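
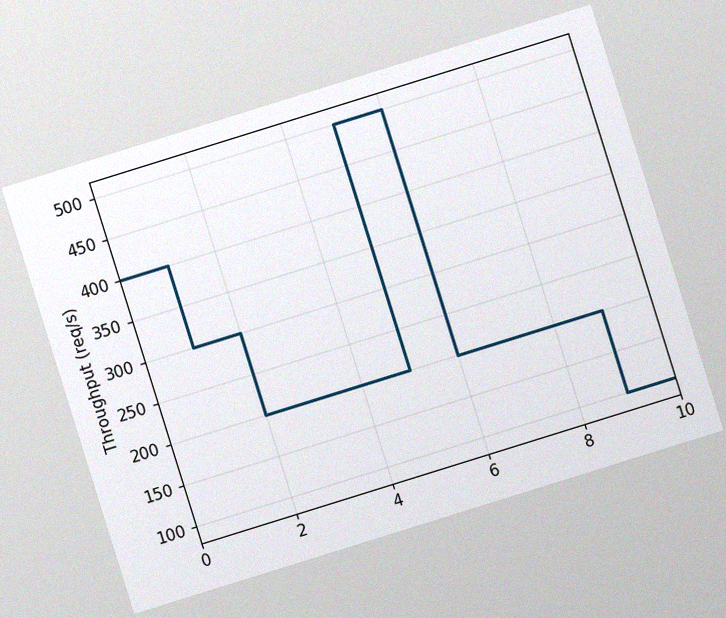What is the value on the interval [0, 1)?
400req/s

The chart is tilted about 17° counter-clockwise, with some photo noise. On [0, 1) the step sits at 400req/s.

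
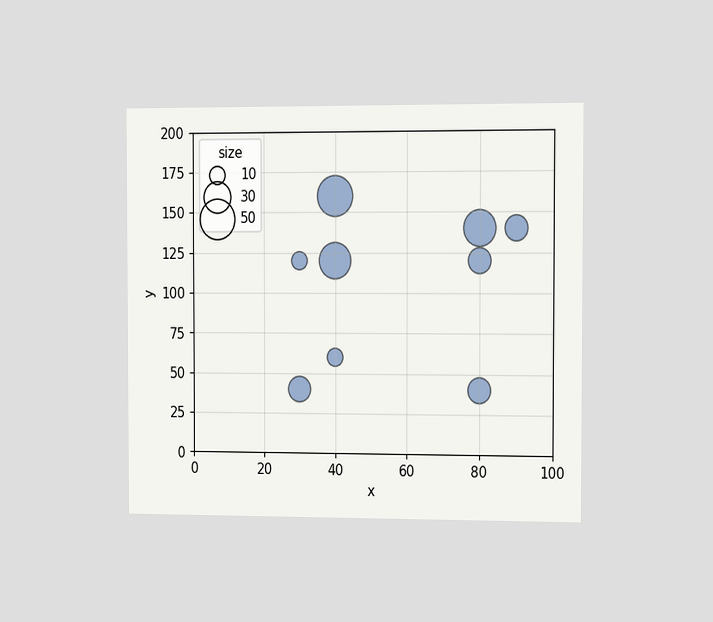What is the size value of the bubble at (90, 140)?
The chart is viewed slightly from the right. Matching the bubble at (90, 140) against the size legend gives 20.

20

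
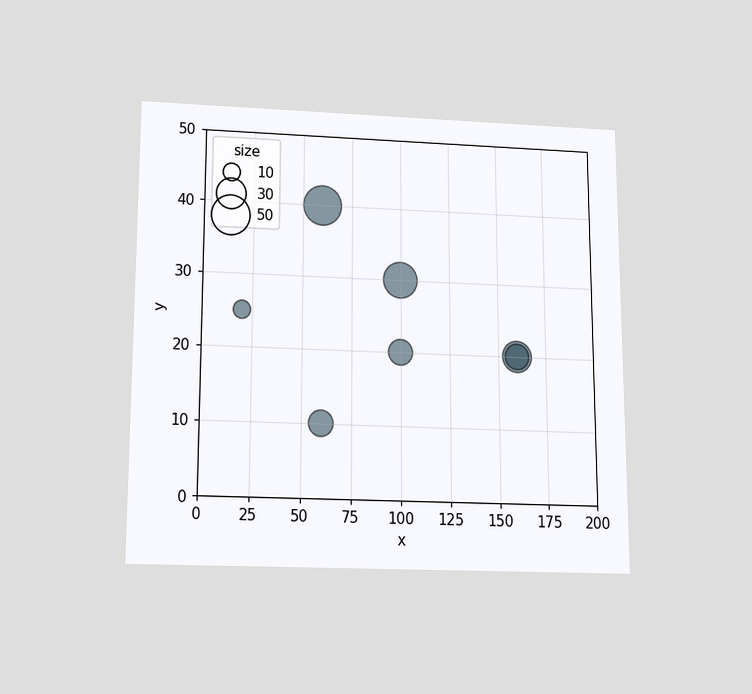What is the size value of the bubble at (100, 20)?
20

The chart is viewed slightly from below. Matching the bubble at (100, 20) against the size legend gives 20.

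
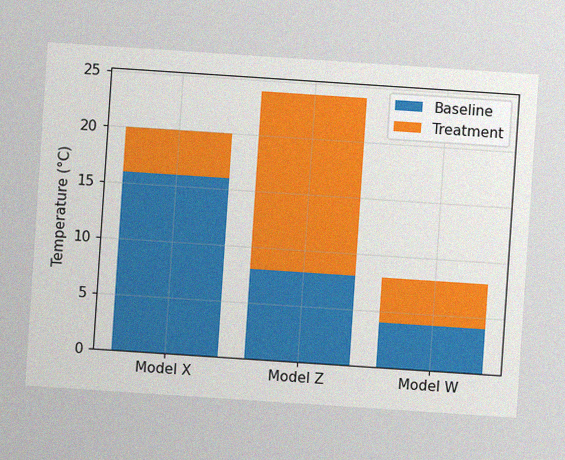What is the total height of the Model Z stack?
24°C

The chart is tilted about 4° clockwise, with some photo noise. The Model Z stack's top reaches 24°C on the y-axis.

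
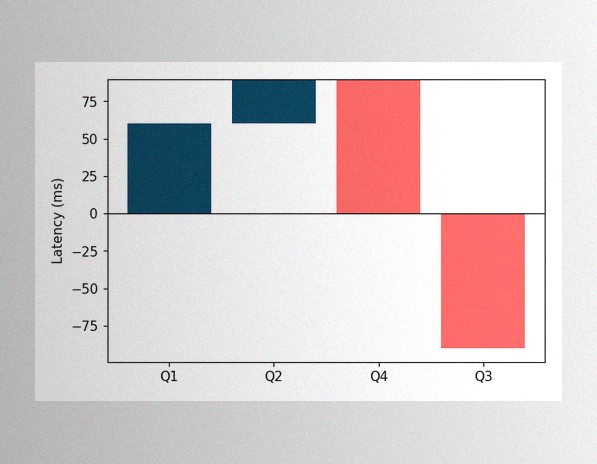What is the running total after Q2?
The image has some photo noise and uneven lighting. After Q2 the running total reaches 90ms.

90ms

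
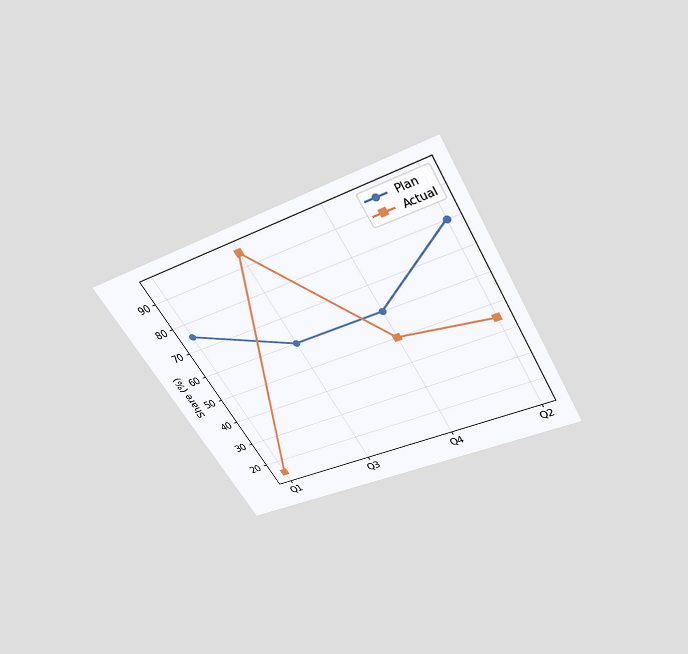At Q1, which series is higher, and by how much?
Plan, by 60%

The chart is tilted about 30° counter-clockwise and viewed slightly from above. At Q1, Plan sits above the other line by 60%.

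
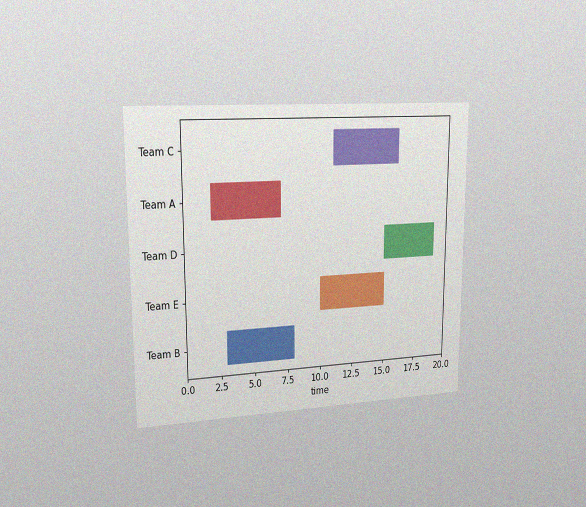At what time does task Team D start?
15

The chart is viewed slightly from the left, with some photo noise. The Team D bar begins at t=15.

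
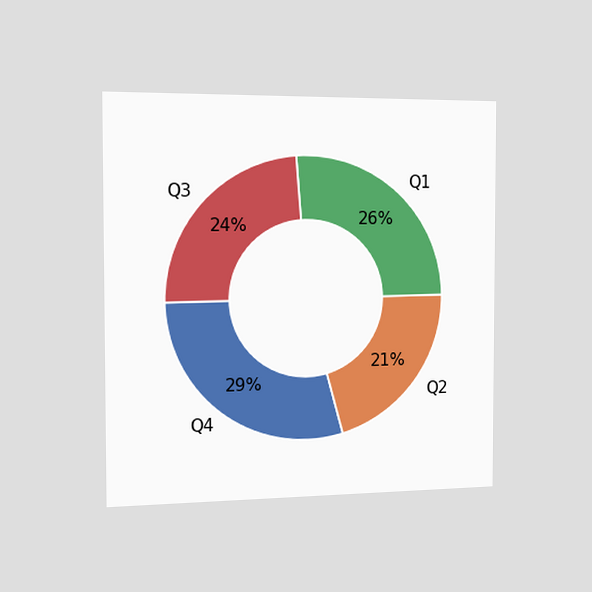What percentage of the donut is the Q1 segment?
26%

The chart is viewed slightly from the left. The Q1 segment takes up 26% of the ring.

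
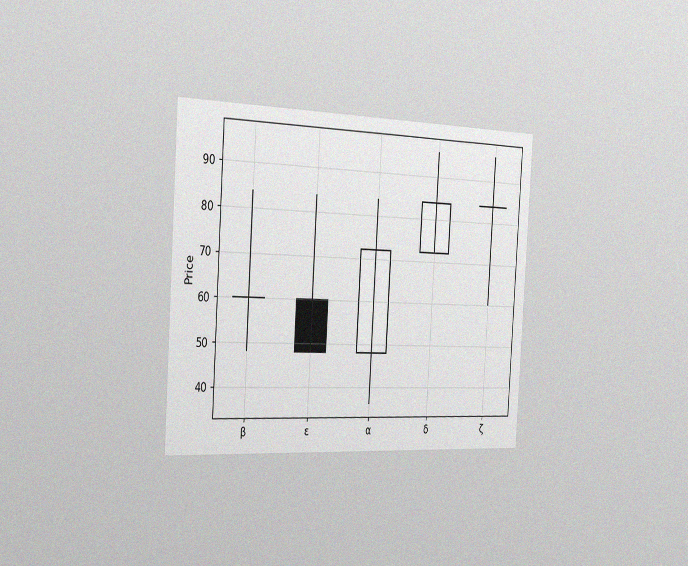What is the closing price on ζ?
84

The chart is tilted about 4° clockwise and viewed slightly from the left, with some photo noise. The ζ candle closes at 84.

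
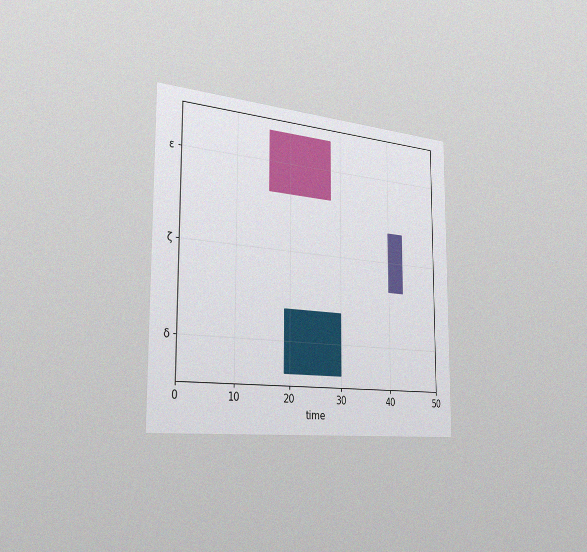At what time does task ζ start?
40

The chart is viewed slightly from the left, with some photo noise. The ζ bar begins at t=40.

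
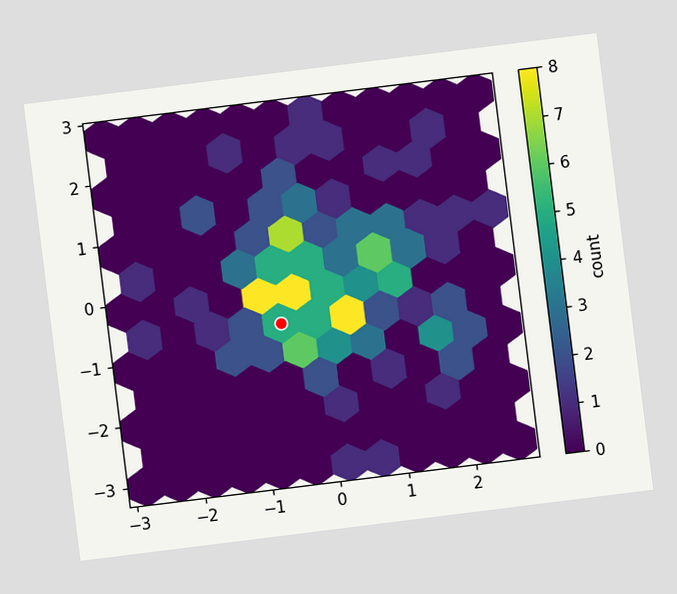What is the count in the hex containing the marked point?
5

The chart is tilted about 7° counter-clockwise. The marked hex reads 5 on the colorbar.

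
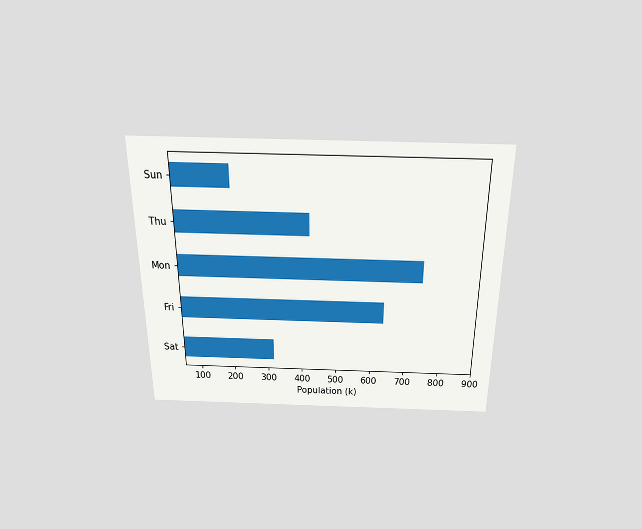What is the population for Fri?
636k

The chart is viewed slightly from above. Reading along the chart's x-axis, the Fri bar reaches 636k.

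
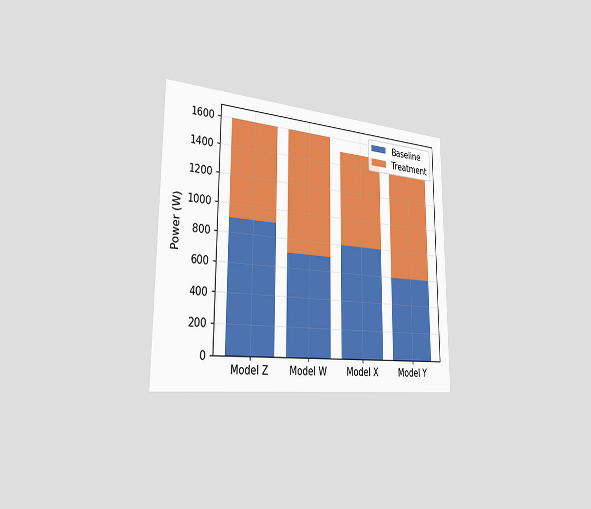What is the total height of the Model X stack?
The chart is viewed slightly from the left. The Model X stack's top reaches 1500W on the y-axis.

1500W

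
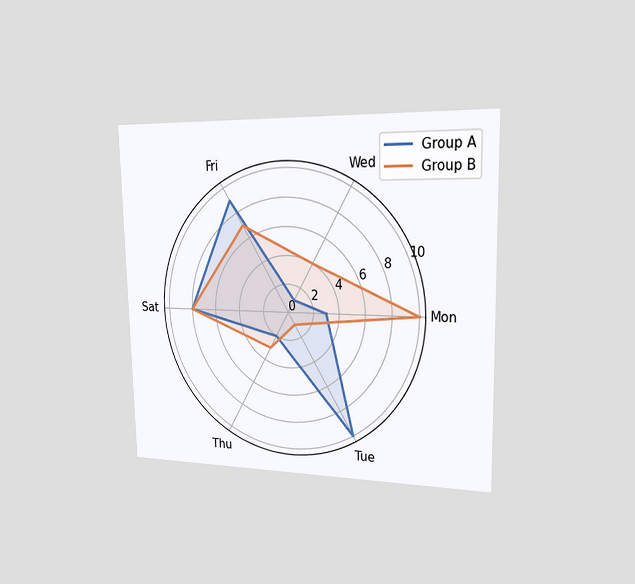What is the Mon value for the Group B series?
10

The chart is viewed slightly from the right. On the Mon axis, Group B reaches 10.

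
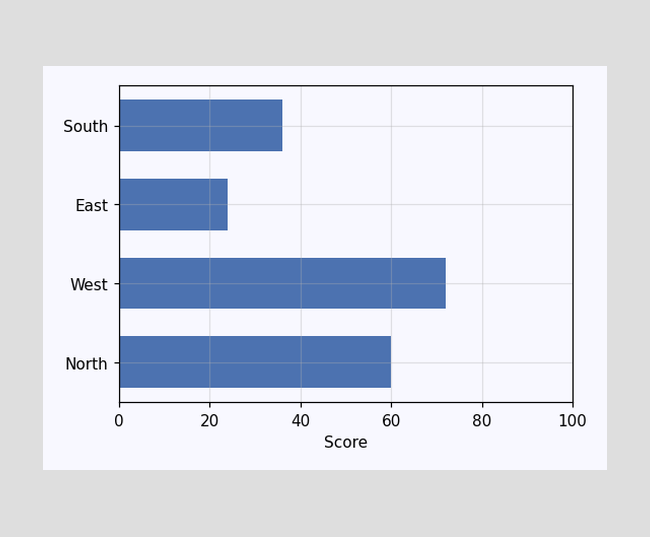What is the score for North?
60

Reading along the chart's x-axis, the North bar reaches 60.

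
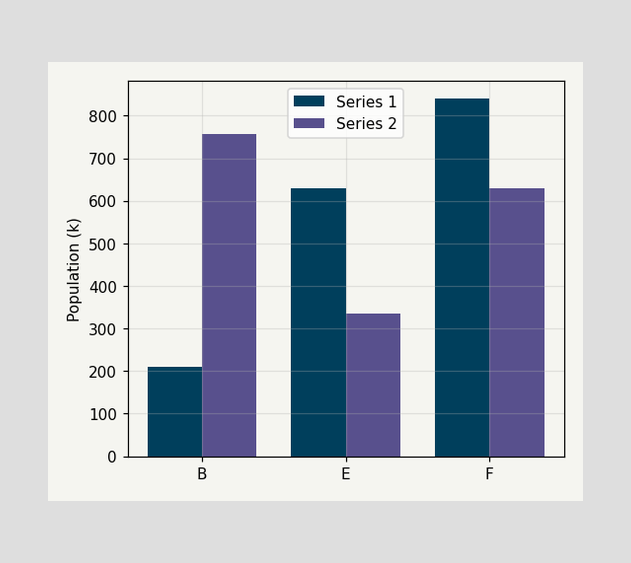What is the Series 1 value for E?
630k

The Series 1 bar at E reaches 630k on the y-axis.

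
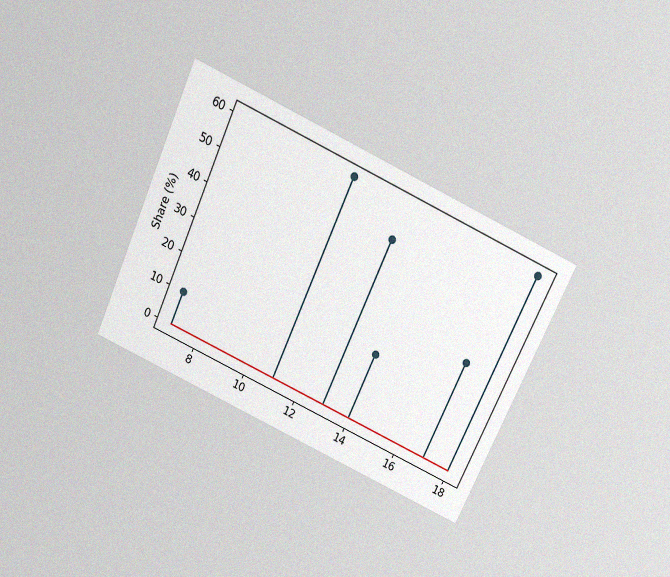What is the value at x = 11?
The chart is tilted about 24° clockwise and viewed slightly from above, with some photo noise. The stem at x=11 reaches 60%.

60%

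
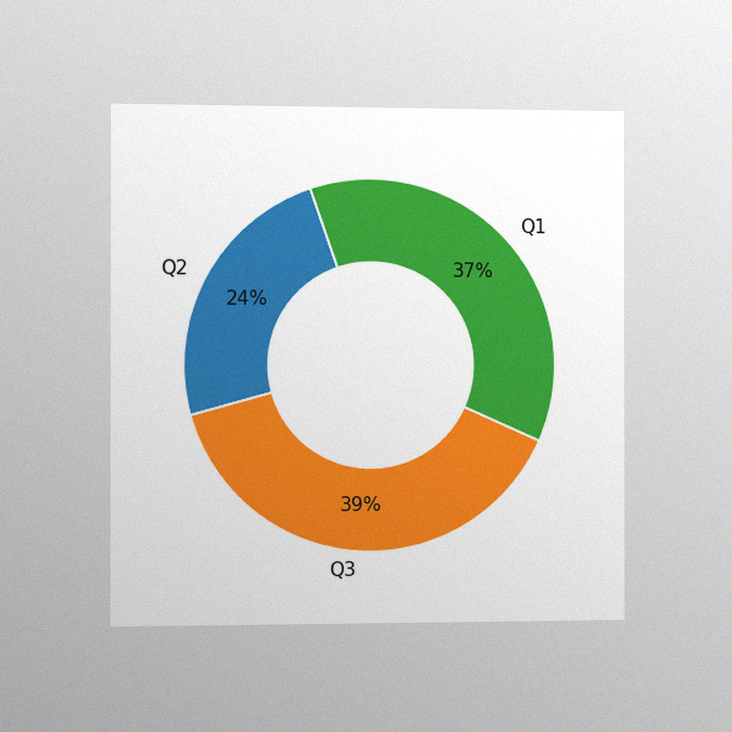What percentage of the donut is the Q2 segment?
24%

The chart is viewed slightly from the left, with some photo noise. The Q2 segment takes up 24% of the ring.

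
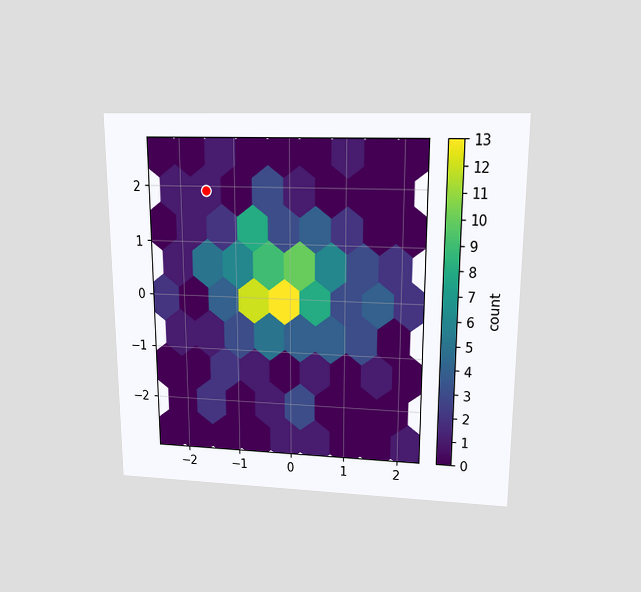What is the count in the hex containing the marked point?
The chart is viewed at a slight angle. The marked hex reads 1 on the colorbar.

1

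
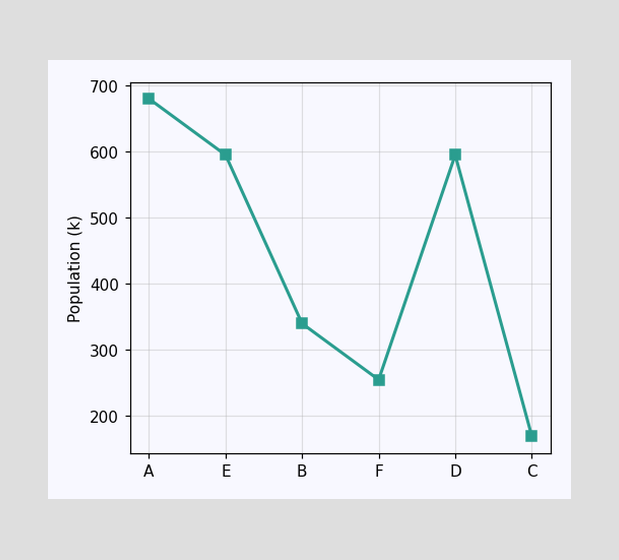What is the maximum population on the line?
The highest point is at A, and reading across to the y-axis gives 680k.

680k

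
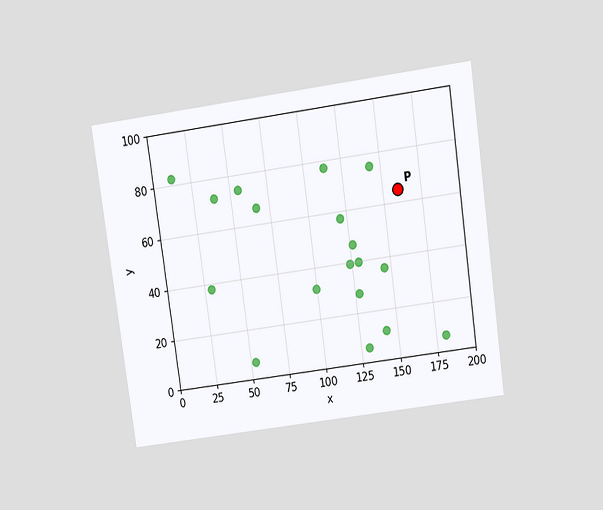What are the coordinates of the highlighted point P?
(160, 65)

The chart is tilted about 8° counter-clockwise and viewed slightly from above. Following the gridlines from P to each axis, P sits at (160, 65).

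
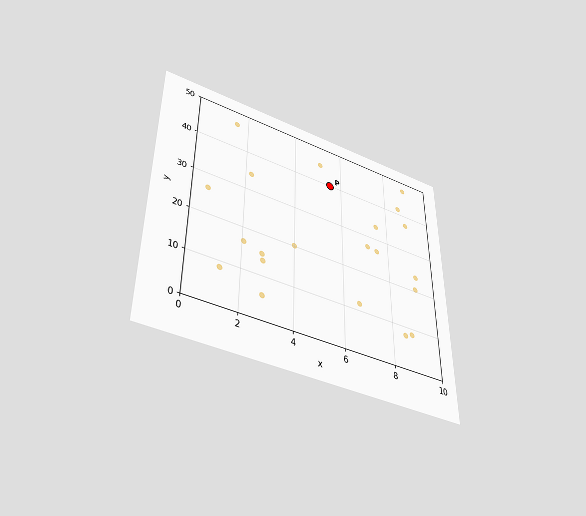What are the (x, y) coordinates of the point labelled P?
The chart is viewed slightly from below. Following the gridlines from P to each axis, P sits at (5.5, 40).

(5.5, 40)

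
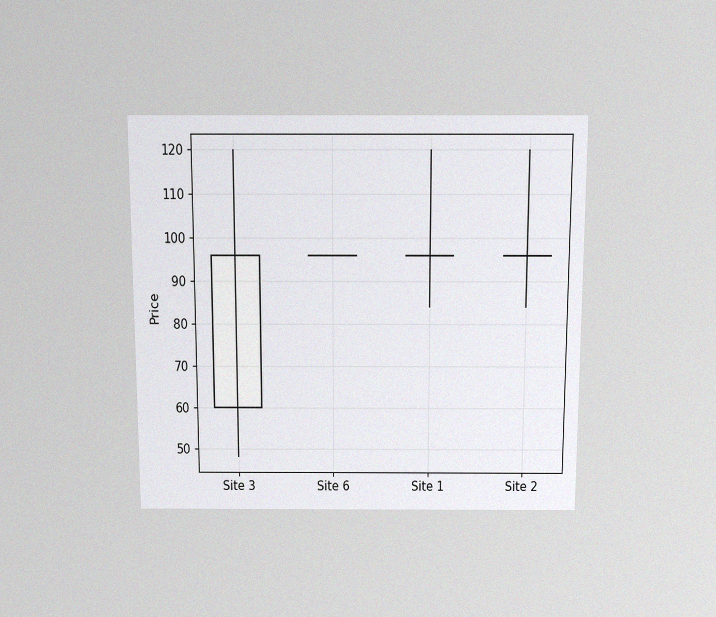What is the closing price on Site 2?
The chart is viewed slightly from above, with some photo noise. The Site 2 candle closes at 96.

96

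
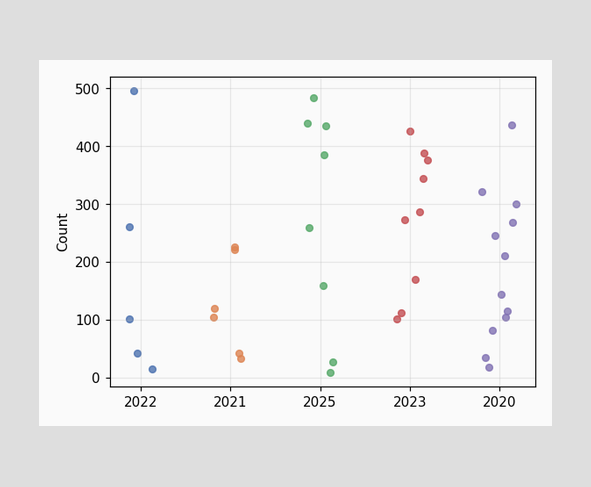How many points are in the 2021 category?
Counting the markers in the 2021 column gives 6.

6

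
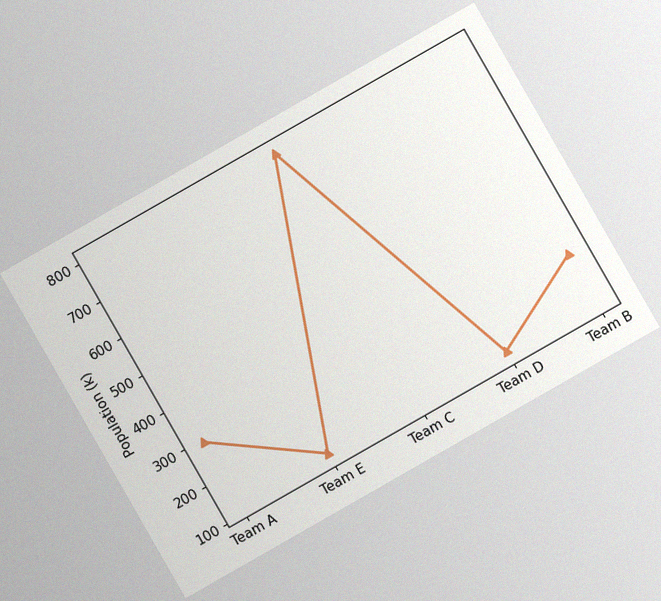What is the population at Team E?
126k

The chart is tilted about 30° counter-clockwise, with some photo noise. At Team E, the line is at 126k.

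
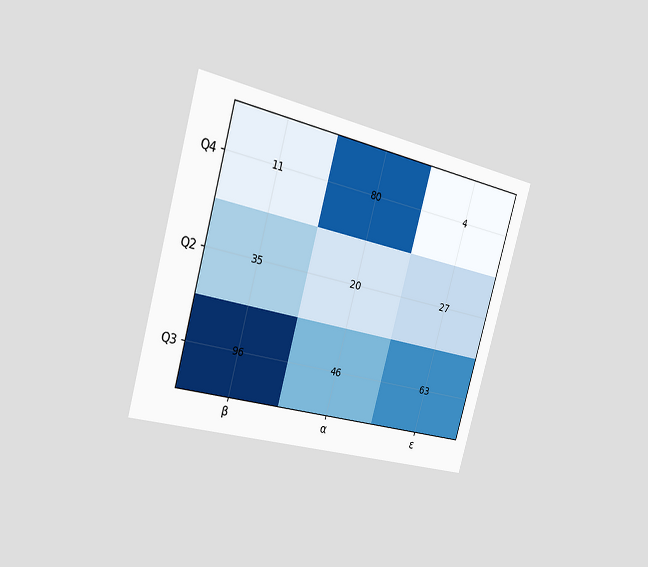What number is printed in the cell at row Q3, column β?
The chart is tilted about 16° clockwise and viewed slightly from the left. The (Q3, β) cell reads 96.

96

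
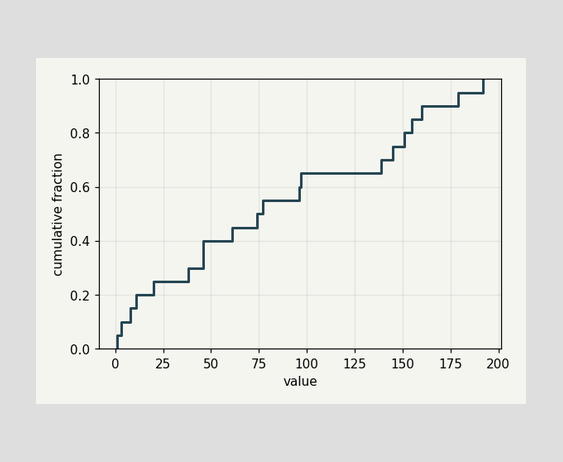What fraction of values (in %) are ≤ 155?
85%

At x=155 the ECDF step is at 85%.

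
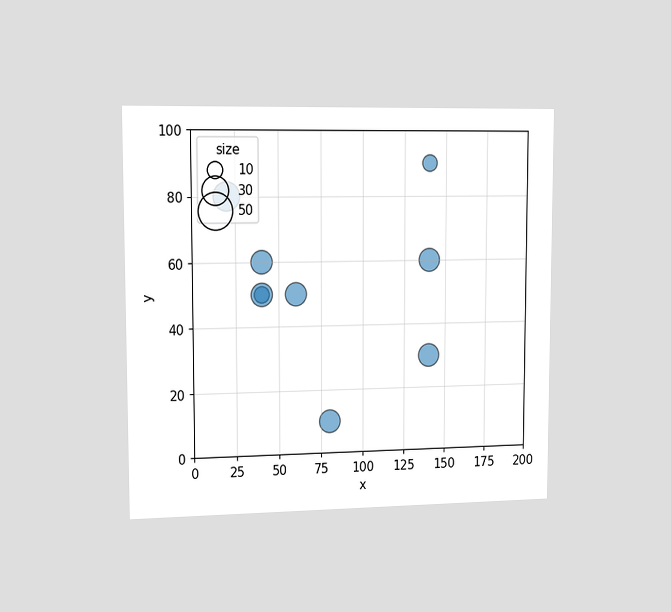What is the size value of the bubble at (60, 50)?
20

The chart is viewed slightly from the left. Matching the bubble at (60, 50) against the size legend gives 20.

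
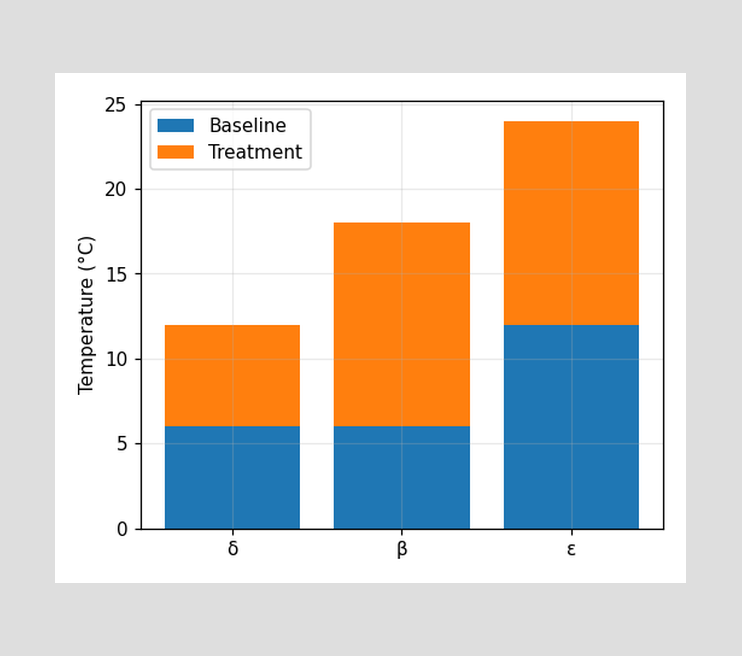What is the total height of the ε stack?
24°C

The ε stack's top reaches 24°C on the y-axis.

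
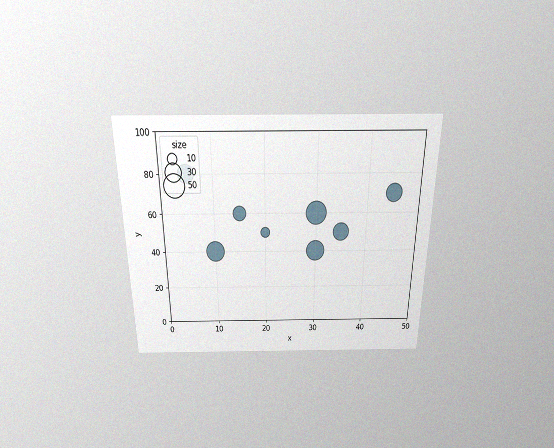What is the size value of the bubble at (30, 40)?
The chart is viewed slightly from above, with some photo noise. Matching the bubble at (30, 40) against the size legend gives 40.

40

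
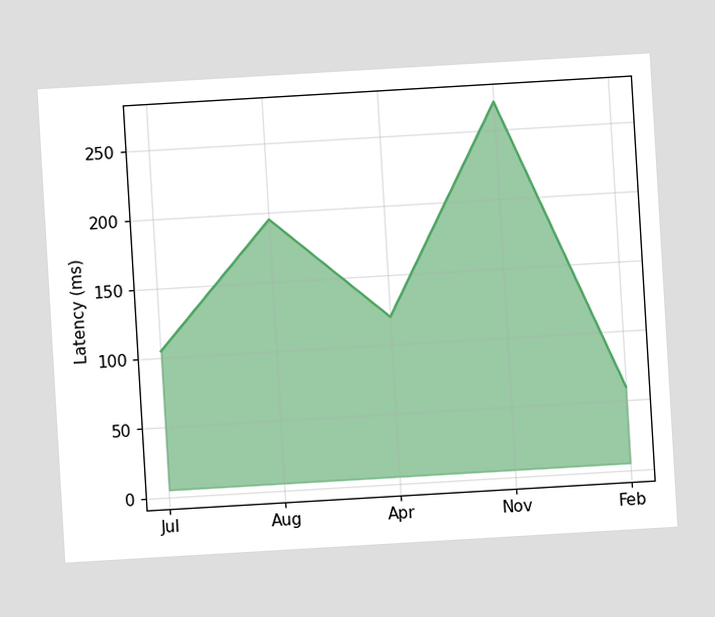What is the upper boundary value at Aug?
195ms

The chart is tilted about 3° counter-clockwise. At Aug the upper boundary is at 195ms.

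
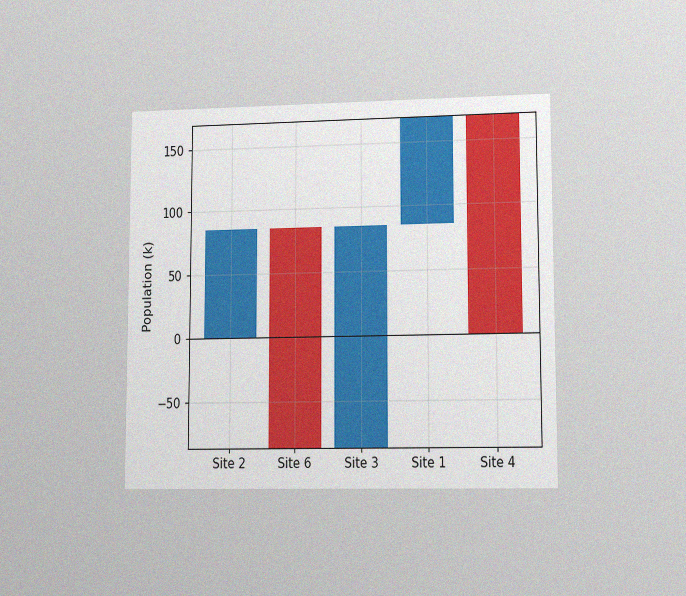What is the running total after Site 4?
The chart is viewed at a slight angle, with some photo noise. After Site 4 the running total reaches 0k.

0k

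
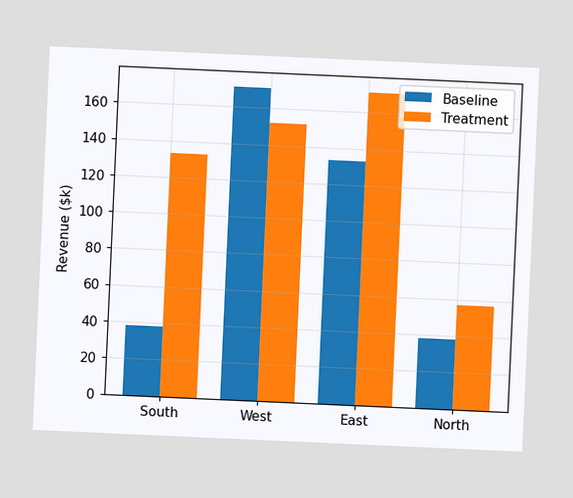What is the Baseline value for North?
The chart is tilted about 3° clockwise. The Baseline bar at North reaches $38k on the y-axis.

$38k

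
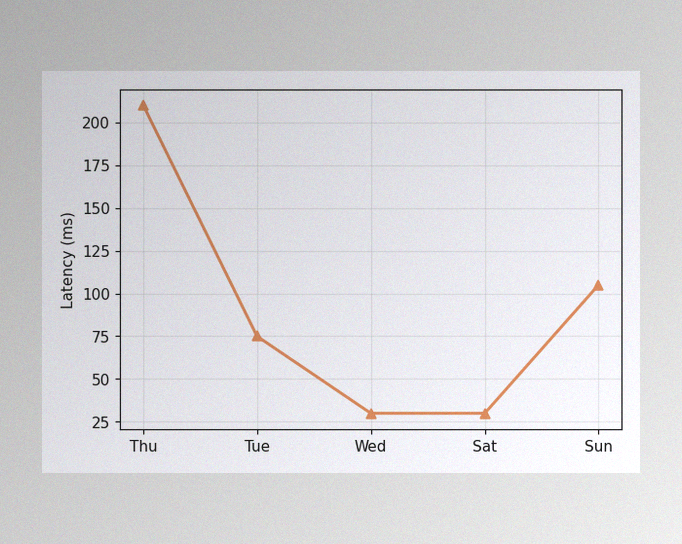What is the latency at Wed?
The image has some photo noise and uneven lighting. At Wed, the line is at 30ms.

30ms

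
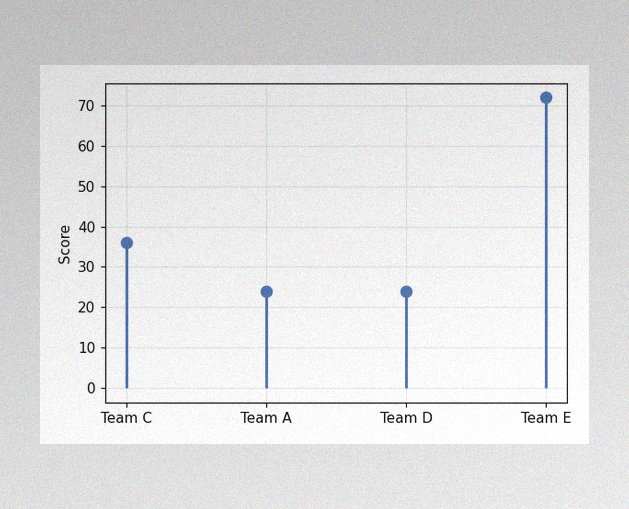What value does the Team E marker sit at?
72

The image has some photo noise and uneven lighting. The Team E marker sits at 72.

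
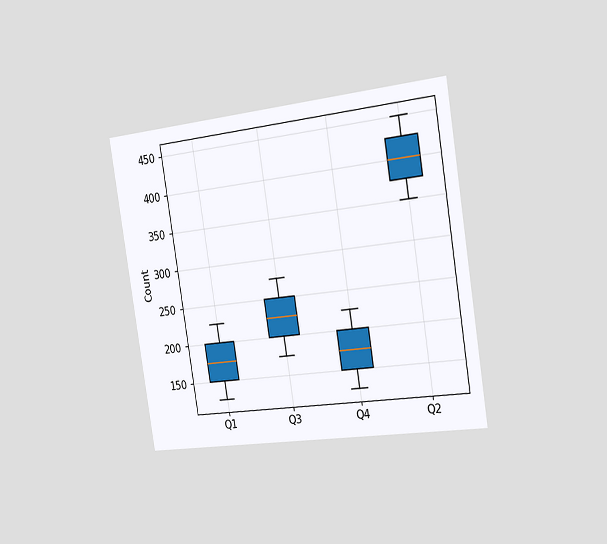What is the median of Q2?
The chart is tilted about 9° counter-clockwise and viewed slightly from the right. The median line in the Q2 box sits at 400.

400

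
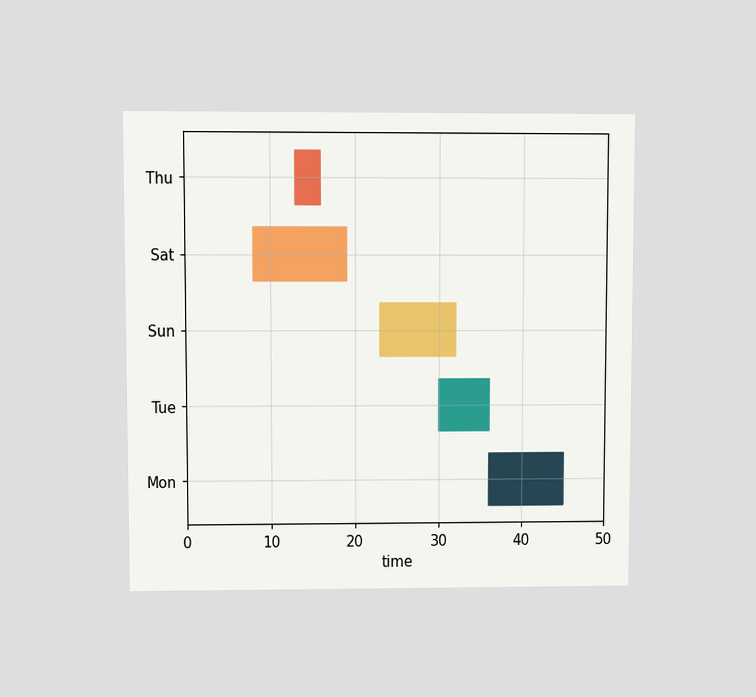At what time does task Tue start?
30

The chart is viewed at a slight angle. The Tue bar begins at t=30.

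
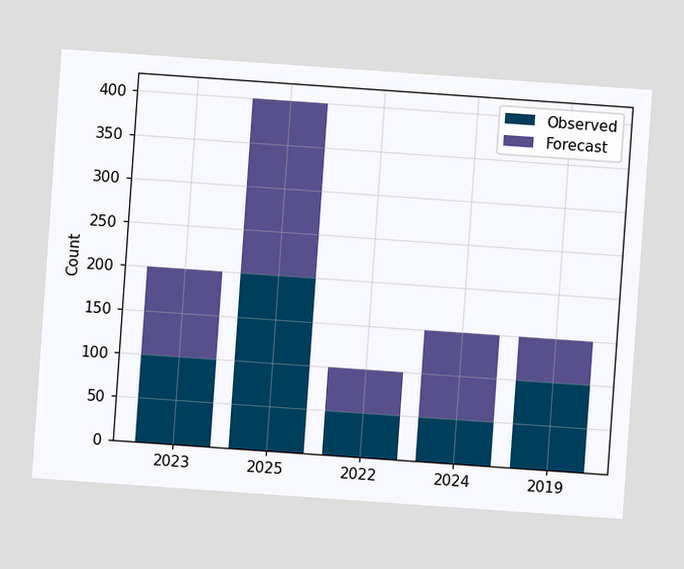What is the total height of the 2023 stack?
The chart is tilted about 4° clockwise. The 2023 stack's top reaches 200 on the y-axis.

200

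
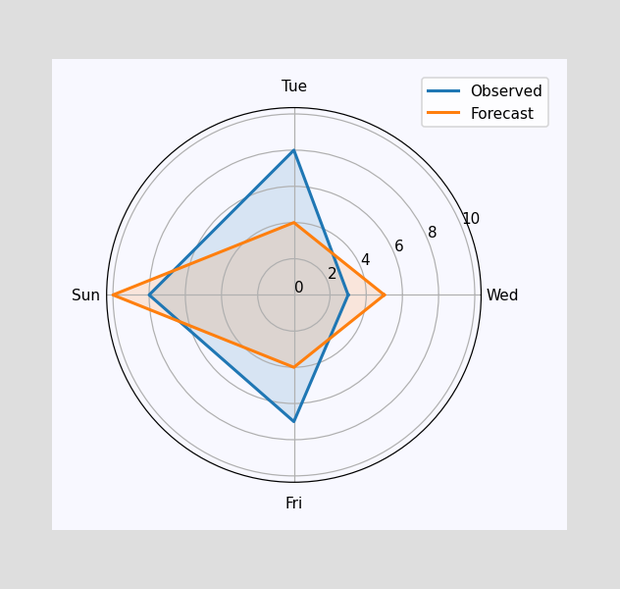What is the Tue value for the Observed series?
On the Tue axis, Observed reaches 8.

8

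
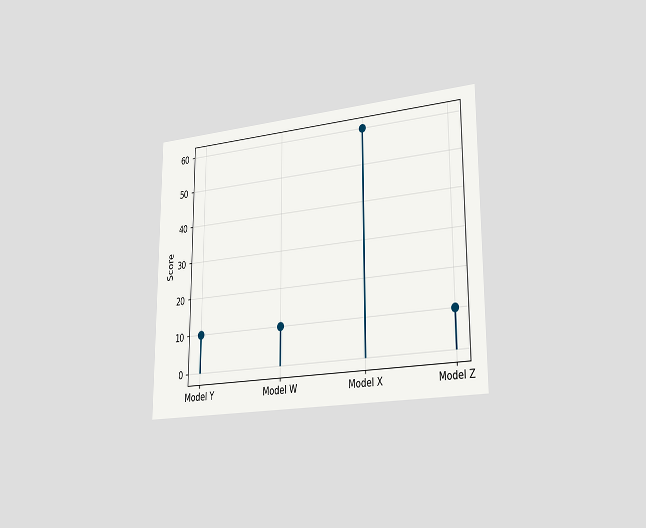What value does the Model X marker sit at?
The chart is viewed slightly from the right. The Model X marker sits at 60.

60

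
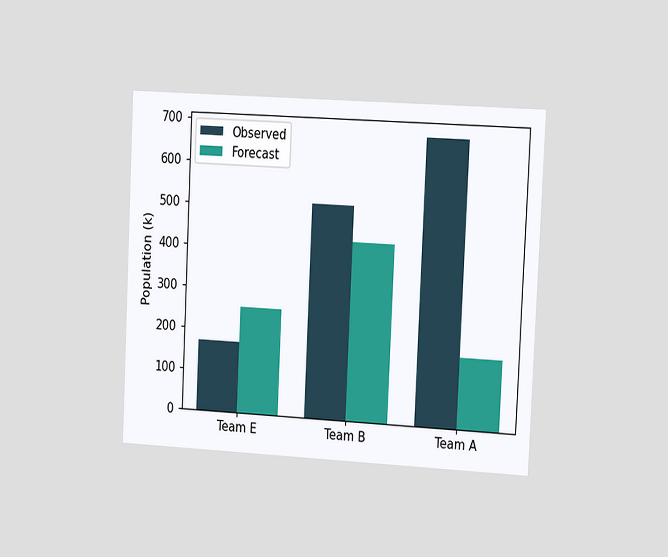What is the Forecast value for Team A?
170k

The chart is tilted about 3° clockwise and viewed slightly from the right. The Forecast bar at Team A reaches 170k on the y-axis.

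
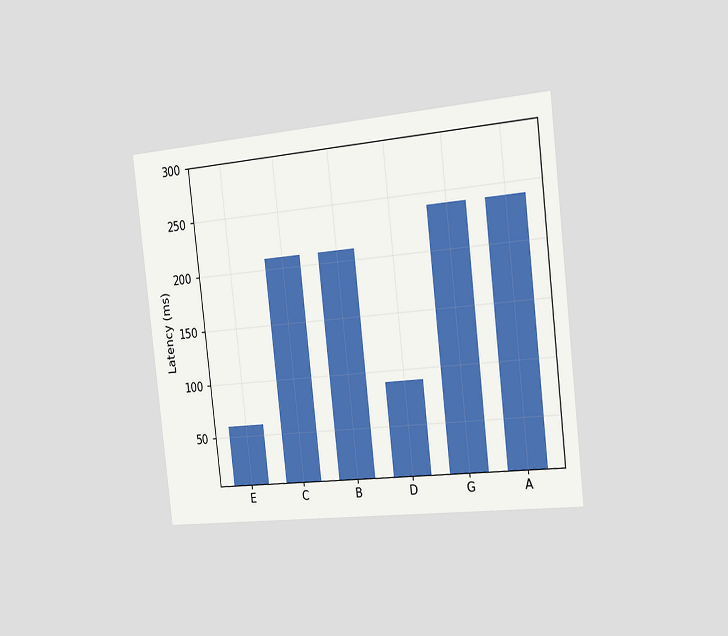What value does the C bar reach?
The chart is tilted about 6° counter-clockwise and viewed slightly from the right. Reading along the chart's y-axis, the C bar reaches 210ms.

210ms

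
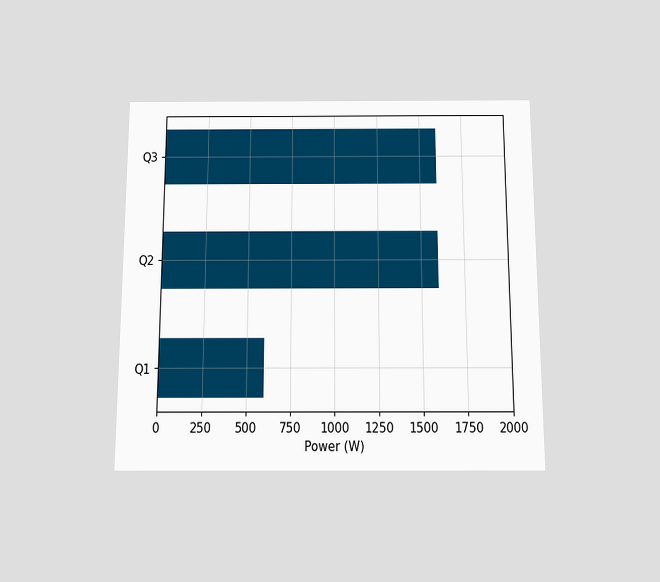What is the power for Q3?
The chart is viewed slightly from below. Reading along the chart's x-axis, the Q3 bar reaches 1600W.

1600W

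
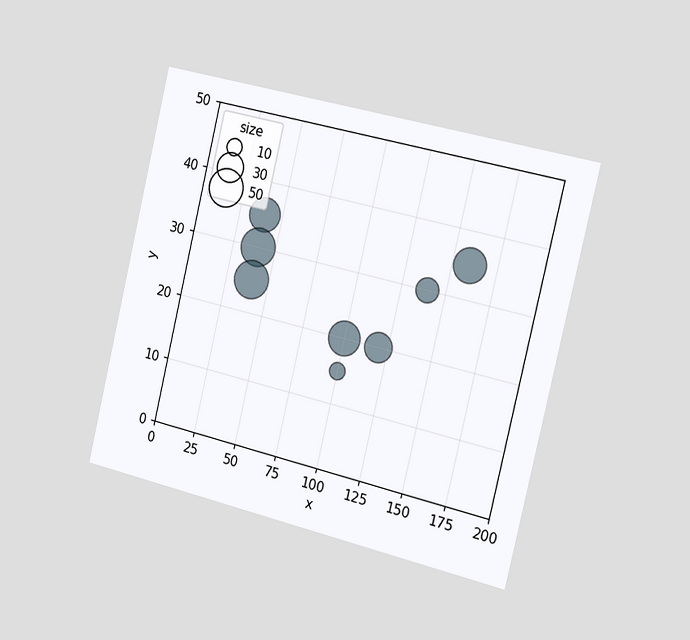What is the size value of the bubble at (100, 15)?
The chart is tilted about 13° clockwise and viewed slightly from the right. Matching the bubble at (100, 15) against the size legend gives 10.

10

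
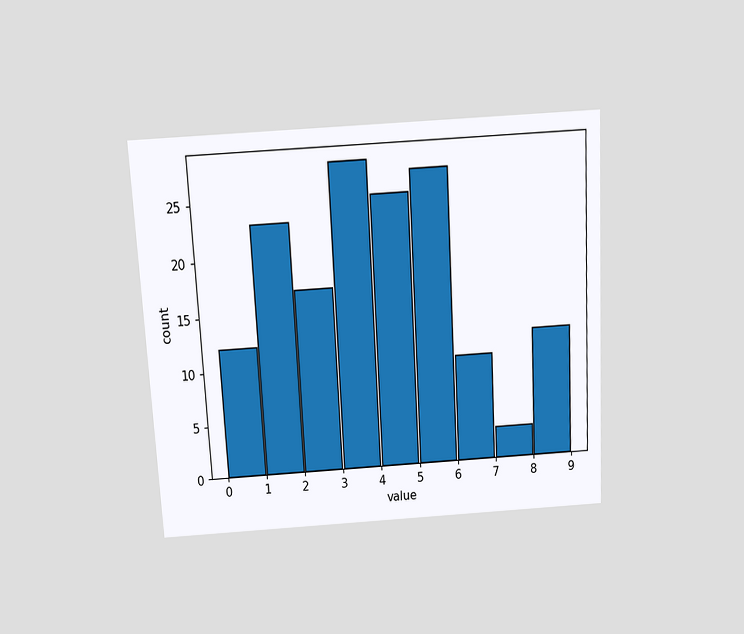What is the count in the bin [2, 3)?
The chart is tilted about 3° counter-clockwise and viewed slightly from above. The [2, 3) bin has height 17.

17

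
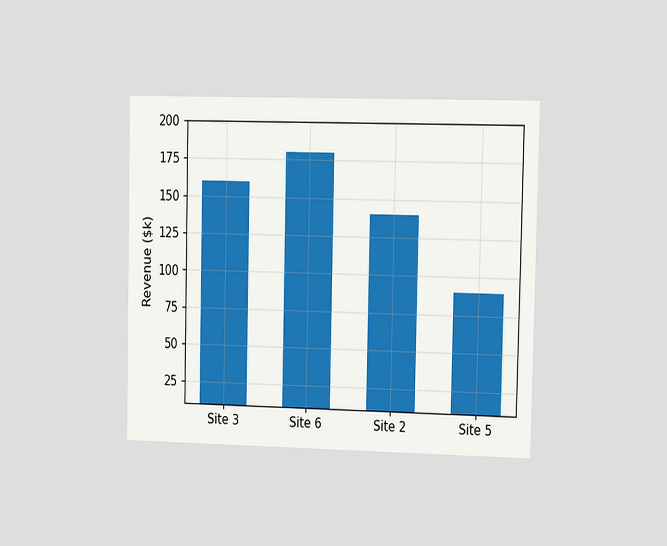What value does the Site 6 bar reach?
The chart is viewed at a slight angle. Reading along the chart's y-axis, the Site 6 bar reaches $180k.

$180k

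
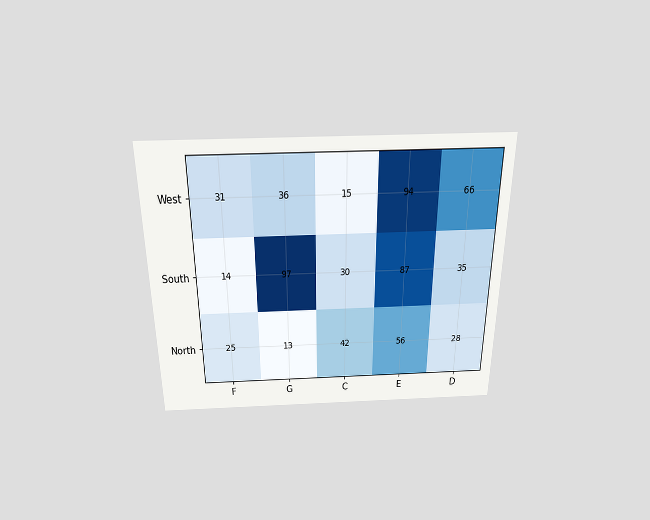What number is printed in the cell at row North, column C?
42

The chart is viewed slightly from above. The (North, C) cell reads 42.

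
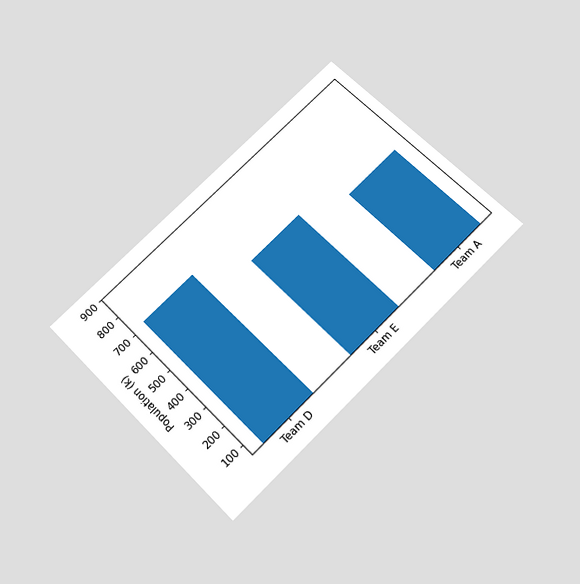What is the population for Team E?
The chart is tilted about 45° counter-clockwise and viewed slightly from below. Reading along the chart's y-axis, the Team E bar reaches 588k.

588k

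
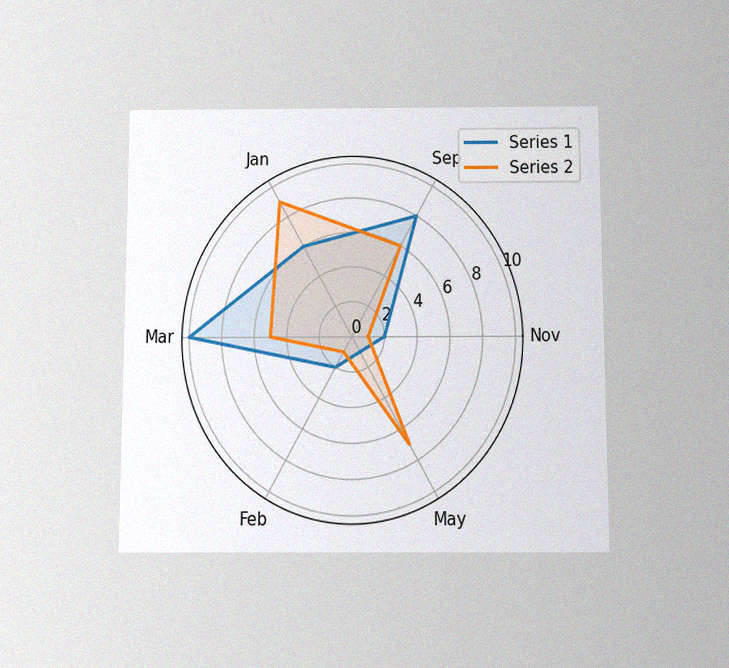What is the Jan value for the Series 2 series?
The chart is viewed slightly from below, with some photo noise. On the Jan axis, Series 2 reaches 9.

9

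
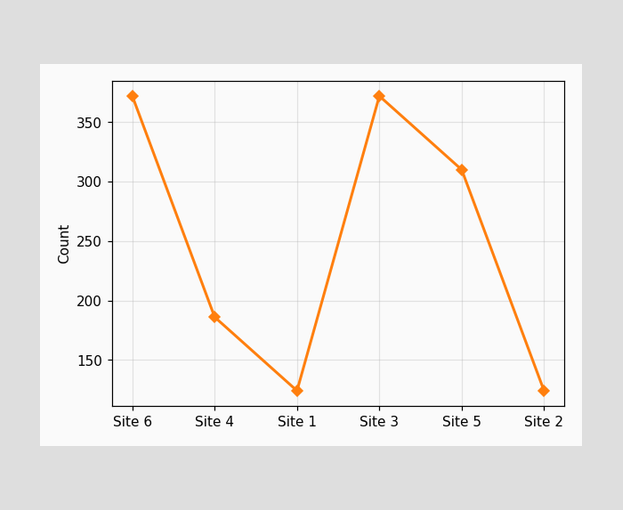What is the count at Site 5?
At Site 5, the line is at 310.

310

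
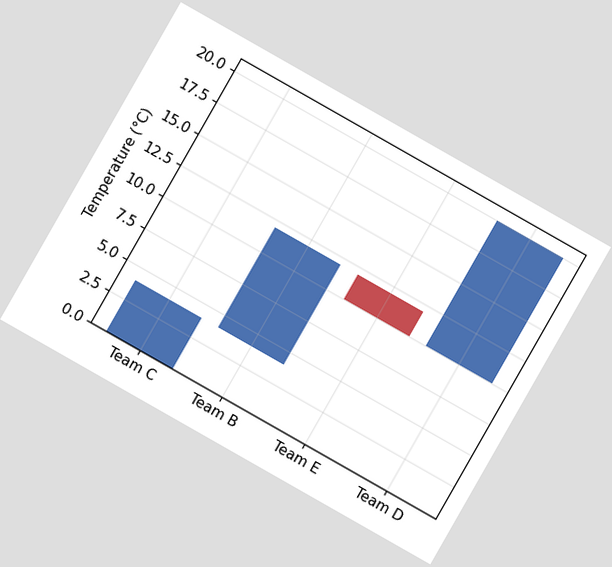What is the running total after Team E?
10°C

The chart is tilted about 30° clockwise. After Team E the running total reaches 10°C.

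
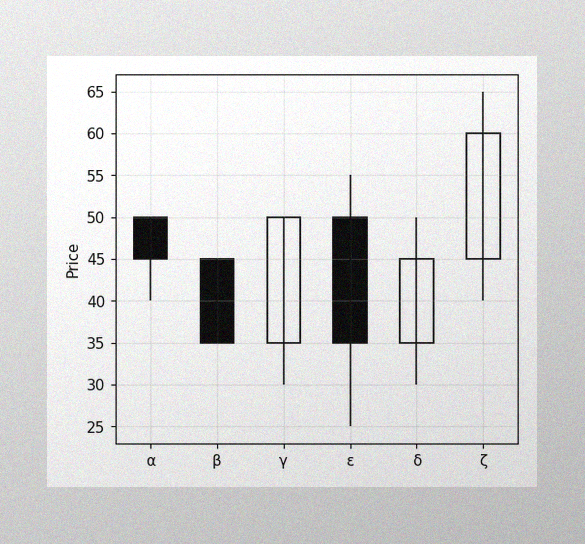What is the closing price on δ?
45

The image has some photo noise and uneven lighting. The δ candle closes at 45.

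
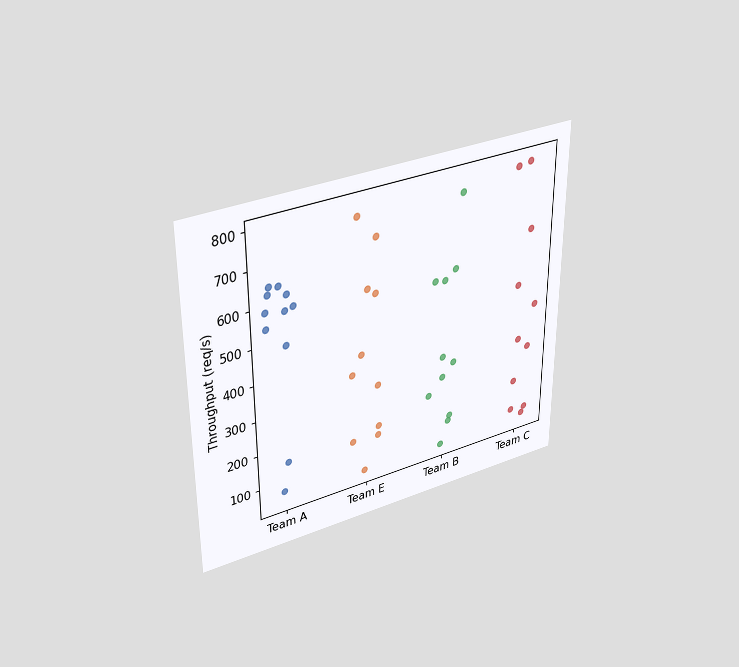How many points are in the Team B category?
11

The chart is viewed slightly from above. Counting the markers in the Team B column gives 11.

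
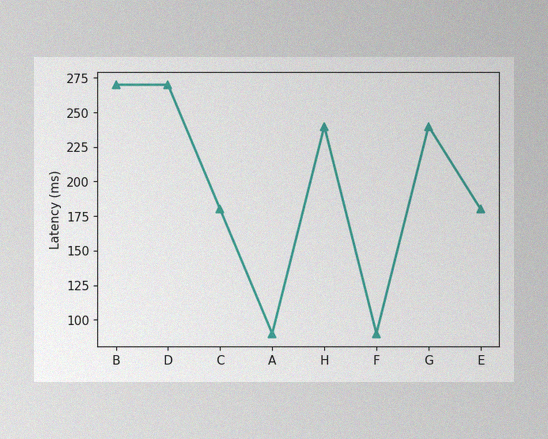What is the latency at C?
180ms

The image has some photo noise and uneven lighting. At C, the line is at 180ms.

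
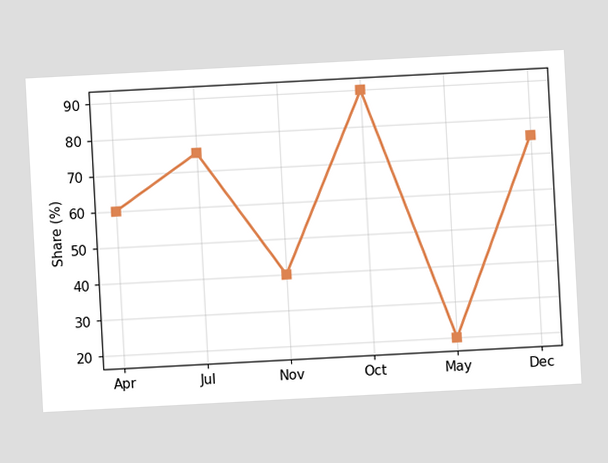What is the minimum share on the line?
The chart is tilted about 3° counter-clockwise. The lowest point is at May, and reading across to the y-axis gives 20%.

20%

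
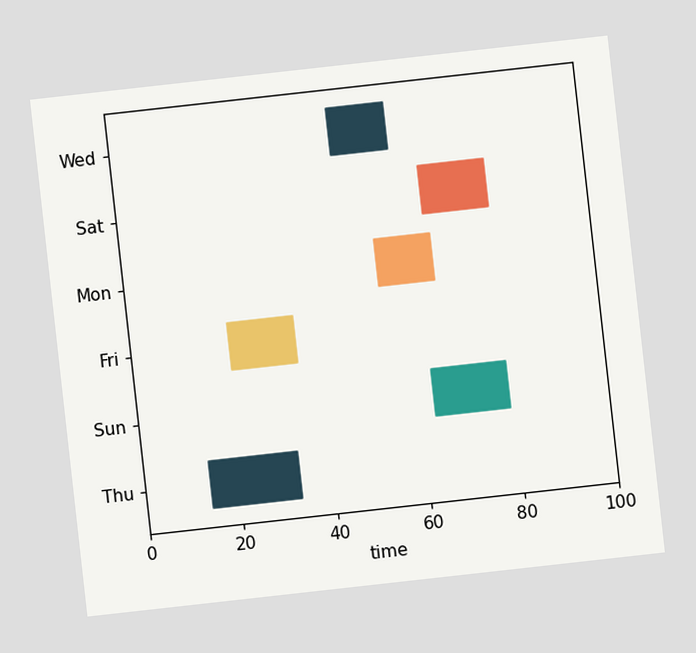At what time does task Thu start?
14

The chart is tilted about 6° counter-clockwise. The Thu bar begins at t=14.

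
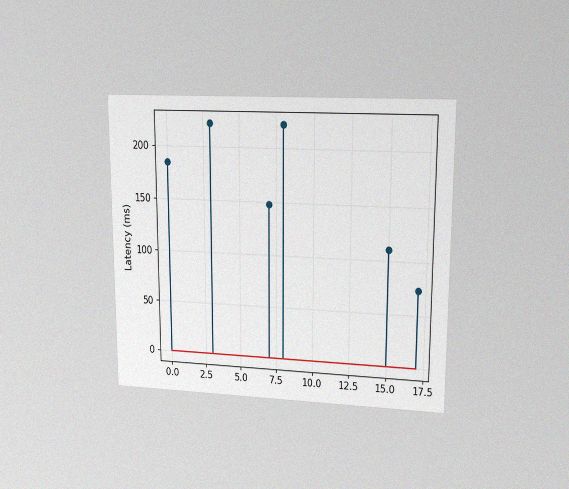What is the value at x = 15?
111ms

The chart is viewed at a slight angle, with some photo noise. The stem at x=15 reaches 111ms.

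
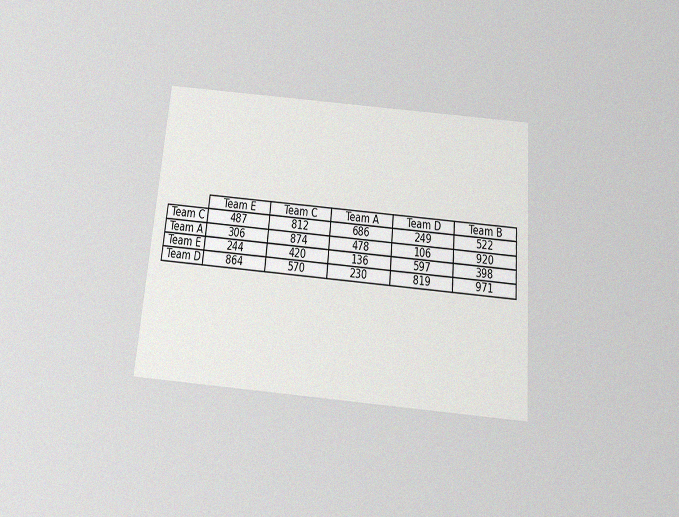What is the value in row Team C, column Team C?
812

The chart is tilted about 5° clockwise and viewed slightly from below, with some photo noise. The (Team C, Team C) cell reads 812.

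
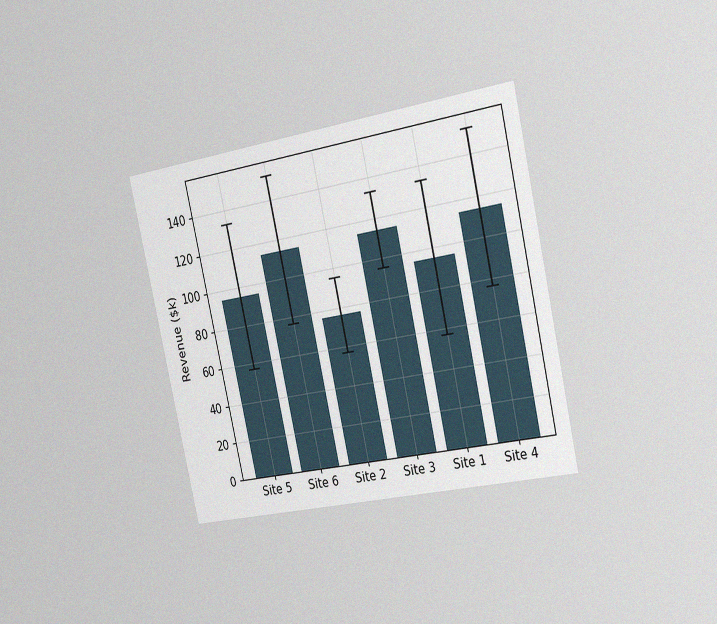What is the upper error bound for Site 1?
$133k

The chart is tilted about 13° counter-clockwise and viewed slightly from the right, with some photo noise. The Site 1 bar's upper whisker reaches $133k.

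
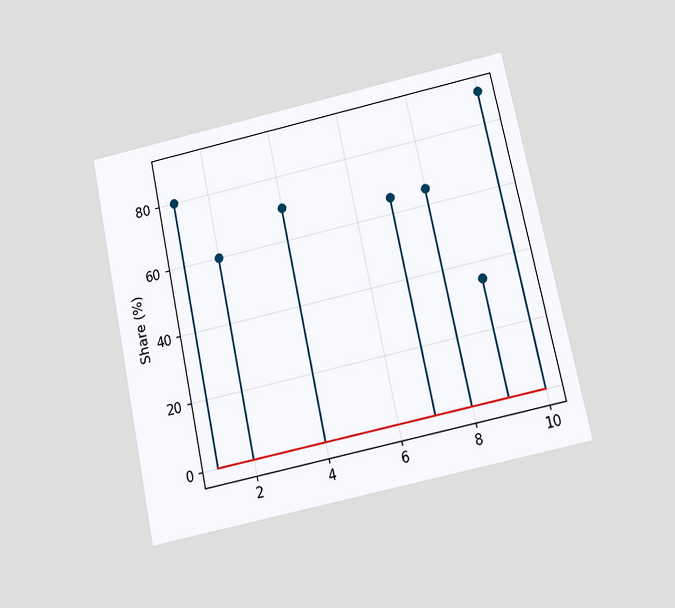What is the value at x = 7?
65%

The chart is tilted about 12° counter-clockwise and viewed slightly from below. The stem at x=7 reaches 65%.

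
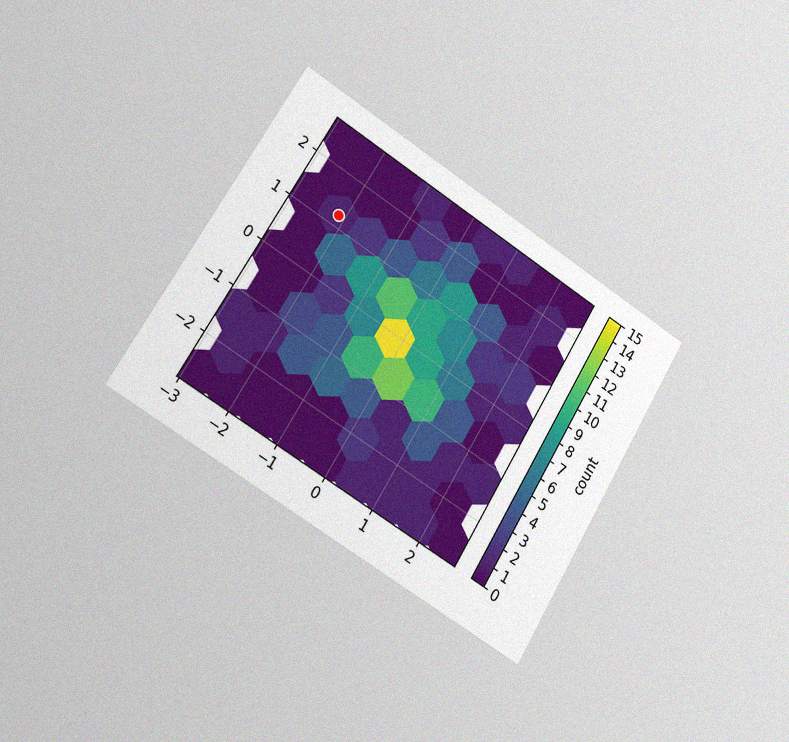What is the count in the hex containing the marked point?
The chart is tilted about 31° clockwise and viewed slightly from the left, with some photo noise. The marked hex reads 1 on the colorbar.

1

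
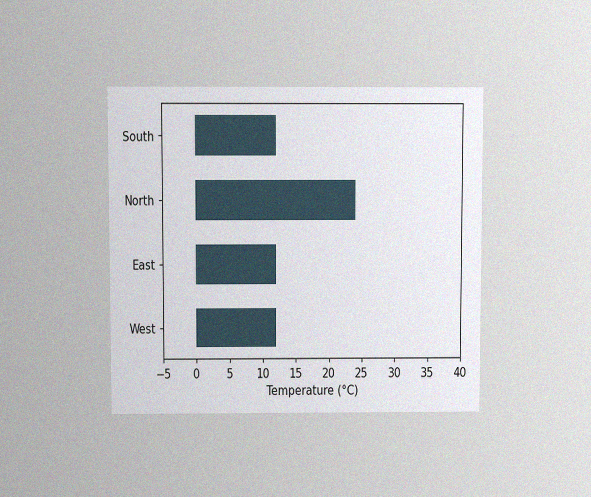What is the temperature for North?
The chart is viewed slightly from above, with some photo noise. Reading along the chart's x-axis, the North bar reaches 24°C.

24°C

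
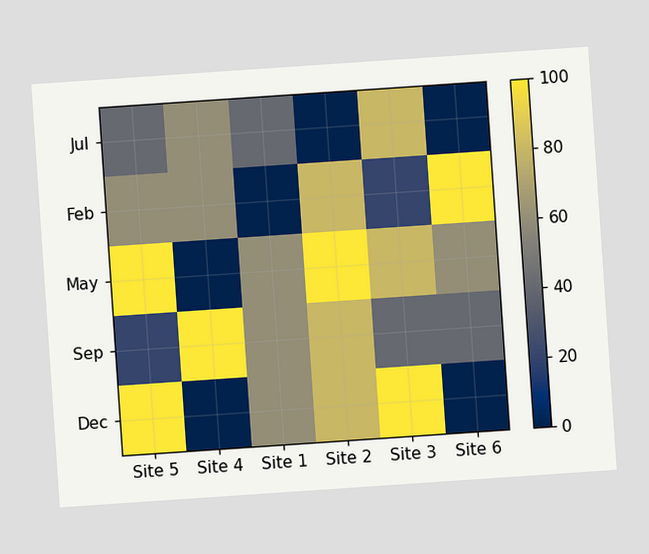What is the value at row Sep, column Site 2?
The chart is tilted about 4° counter-clockwise. Matching cell (Sep, Site 2) against the colorbar gives 80.

80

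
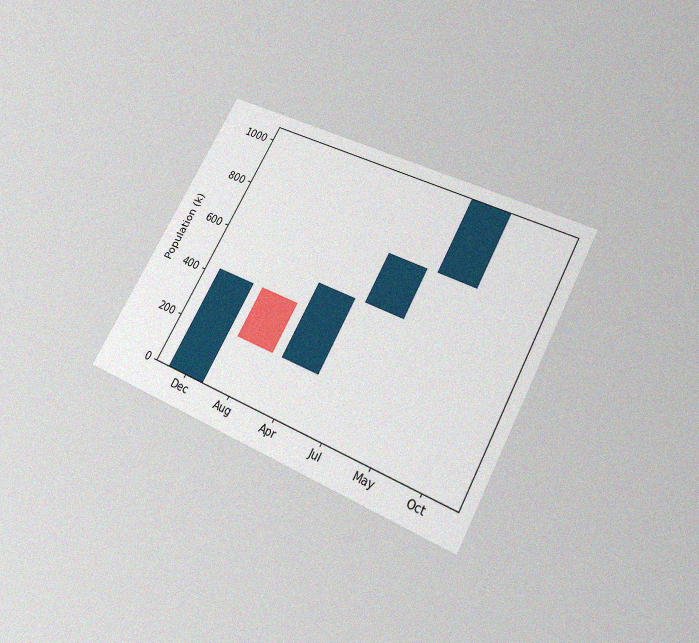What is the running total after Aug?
The chart is tilted about 28° clockwise and viewed slightly from below, with some photo noise. After Aug the running total reaches 212k.

212k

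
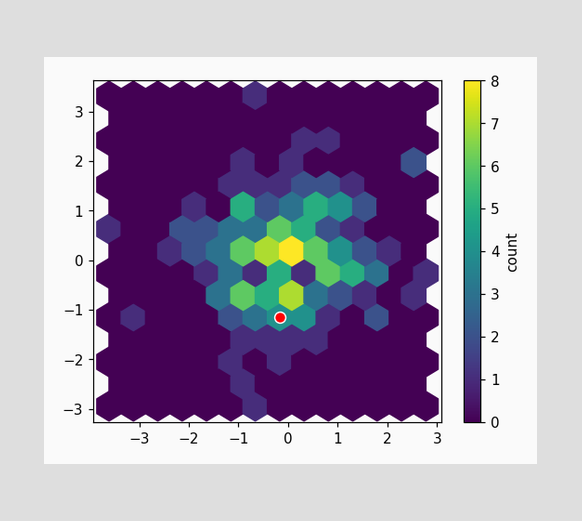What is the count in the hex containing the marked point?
4

The marked hex reads 4 on the colorbar.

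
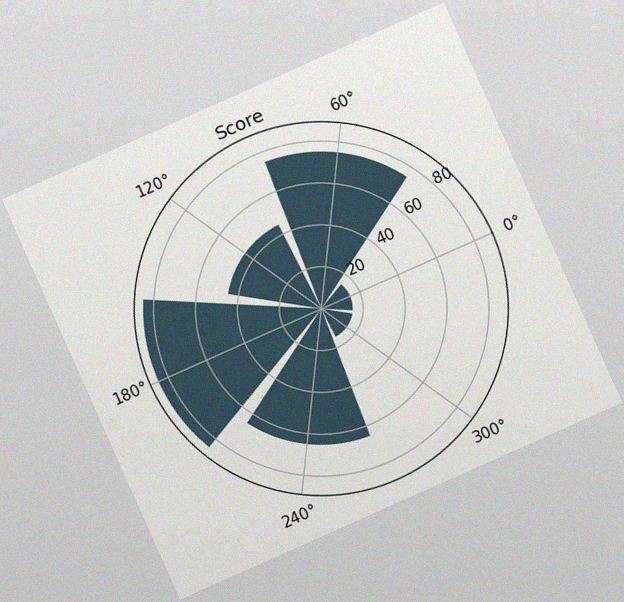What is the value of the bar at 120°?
The chart is tilted about 24° counter-clockwise, with some photo noise. The bar at 120° reaches 45 on the radial axis.

45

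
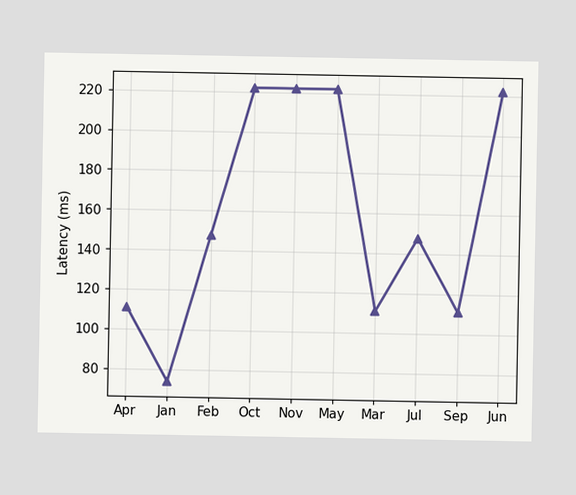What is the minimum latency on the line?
The lowest point is at Jan, and reading across to the y-axis gives 74ms.

74ms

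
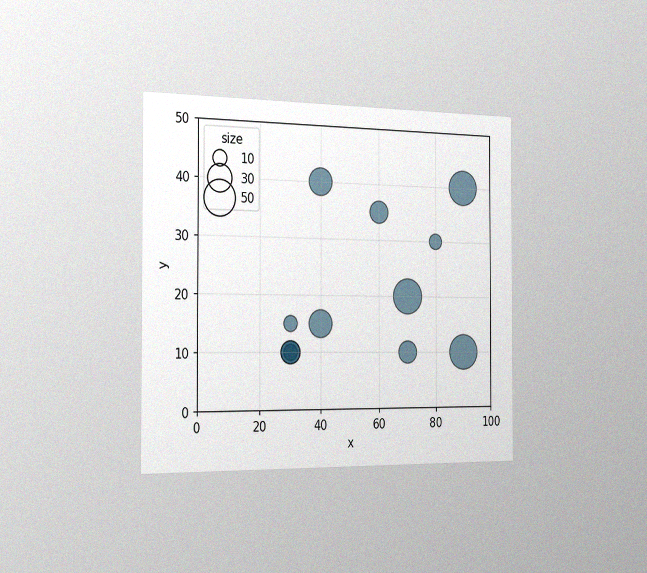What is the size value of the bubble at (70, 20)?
The chart is viewed slightly from the left, with some photo noise. Matching the bubble at (70, 20) against the size legend gives 50.

50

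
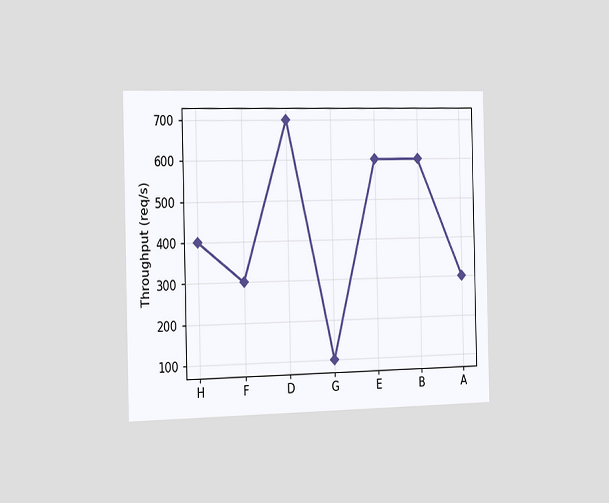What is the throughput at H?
400req/s

The chart is viewed slightly from the left. At H, the line is at 400req/s.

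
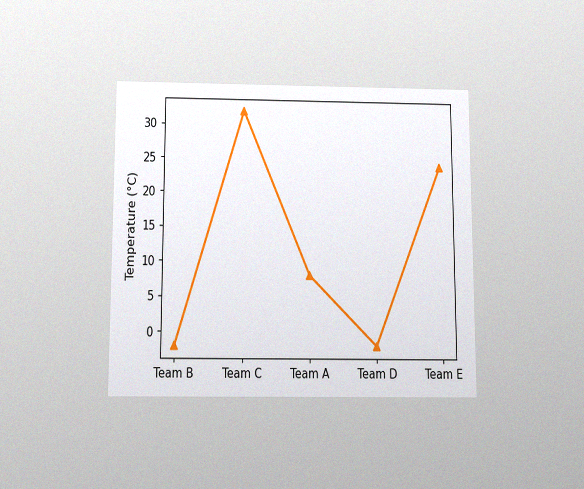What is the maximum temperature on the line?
32°C

The chart is viewed slightly from below, with some photo noise. The highest point is at Team C, and reading across to the y-axis gives 32°C.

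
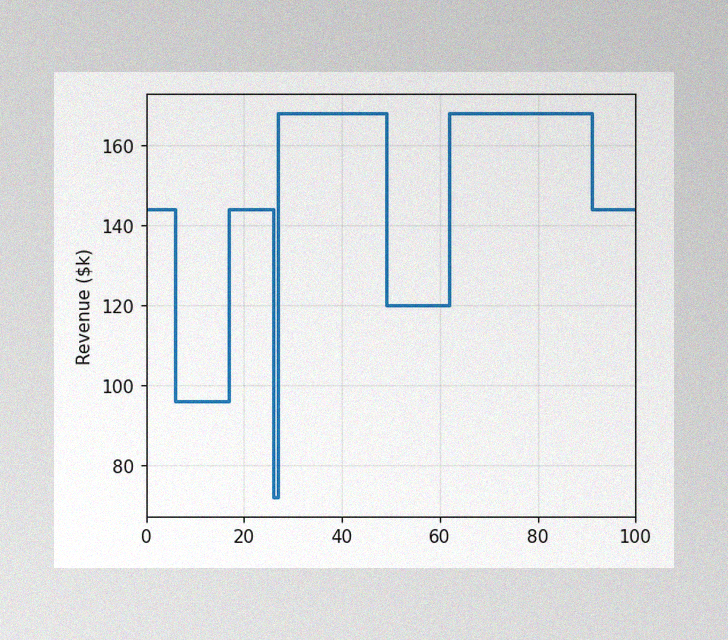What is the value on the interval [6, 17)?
$96k

The image has some photo noise and uneven lighting. On [6, 17) the step sits at $96k.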